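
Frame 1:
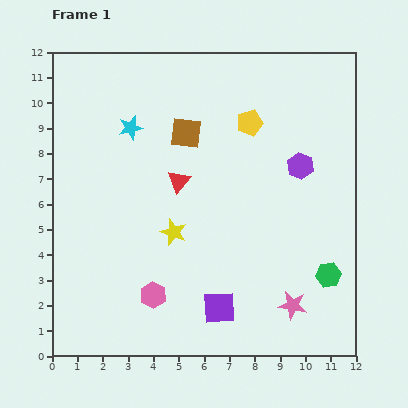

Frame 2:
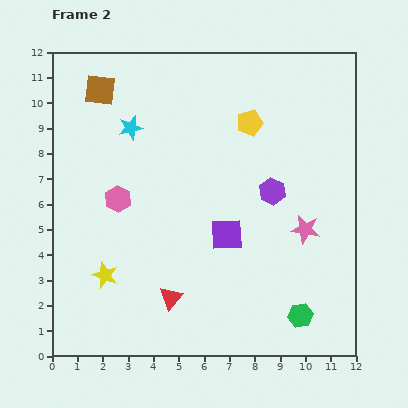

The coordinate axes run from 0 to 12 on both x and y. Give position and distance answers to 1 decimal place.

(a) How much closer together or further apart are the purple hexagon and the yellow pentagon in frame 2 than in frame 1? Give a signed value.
+0.2

Distance in frame 1: 2.6. Distance in frame 2: 2.8.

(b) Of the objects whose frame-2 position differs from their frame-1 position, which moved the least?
the purple hexagon

(moved 1.5)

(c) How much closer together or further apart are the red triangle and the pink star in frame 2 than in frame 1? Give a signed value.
-0.8

Distance in frame 1: 6.7. Distance in frame 2: 5.9.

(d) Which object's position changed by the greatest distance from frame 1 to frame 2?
the red triangle

(moved 4.6; next 4.0)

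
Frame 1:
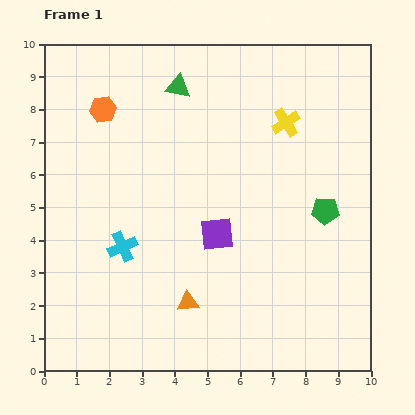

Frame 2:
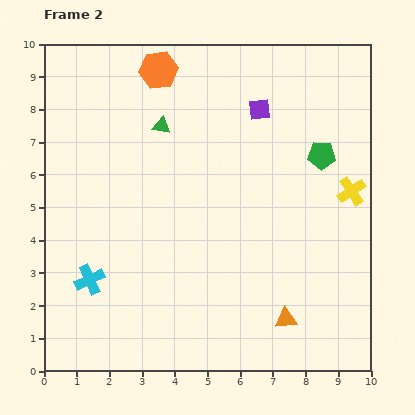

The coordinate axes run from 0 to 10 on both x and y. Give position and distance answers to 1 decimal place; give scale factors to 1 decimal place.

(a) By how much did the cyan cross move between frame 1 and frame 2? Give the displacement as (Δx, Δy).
(-1.0, -1.0)

The cyan cross was at (2.4, 3.8) in frame 1 and (1.4, 2.8) in frame 2.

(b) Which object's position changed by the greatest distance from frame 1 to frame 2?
the purple square

(moved 4.0; next 3.0)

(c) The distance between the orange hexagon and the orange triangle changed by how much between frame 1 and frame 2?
+2.1

Distance in frame 1: 6.4. Distance in frame 2: 8.5.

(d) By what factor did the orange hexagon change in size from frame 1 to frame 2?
1.5×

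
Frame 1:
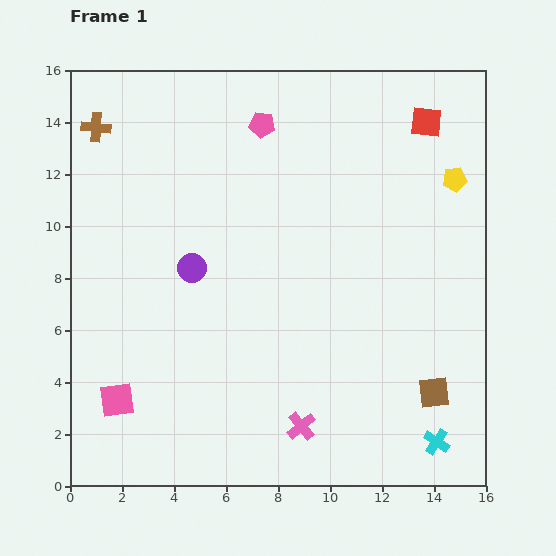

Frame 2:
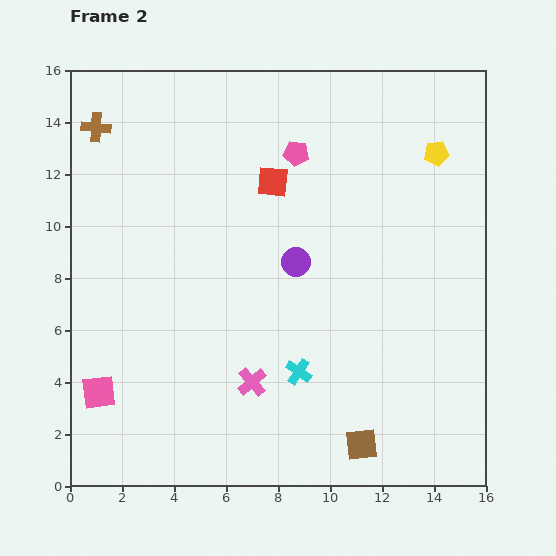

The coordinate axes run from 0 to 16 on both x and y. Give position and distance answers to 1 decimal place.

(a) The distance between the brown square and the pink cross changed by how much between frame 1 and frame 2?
-0.5

Distance in frame 1: 5.3. Distance in frame 2: 4.8.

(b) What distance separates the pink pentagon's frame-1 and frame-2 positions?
1.7

The pink pentagon moved from (7.4, 13.9) to (8.7, 12.8), a distance of √(1.3² + 1.1²) ≈ 1.7.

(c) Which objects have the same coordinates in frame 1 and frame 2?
the brown cross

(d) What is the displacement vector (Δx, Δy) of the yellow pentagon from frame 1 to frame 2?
(-0.7, 1.0)

The yellow pentagon was at (14.8, 11.8) in frame 1 and (14.1, 12.8) in frame 2.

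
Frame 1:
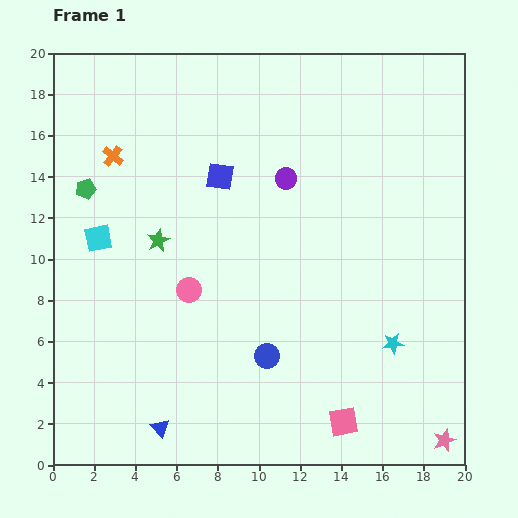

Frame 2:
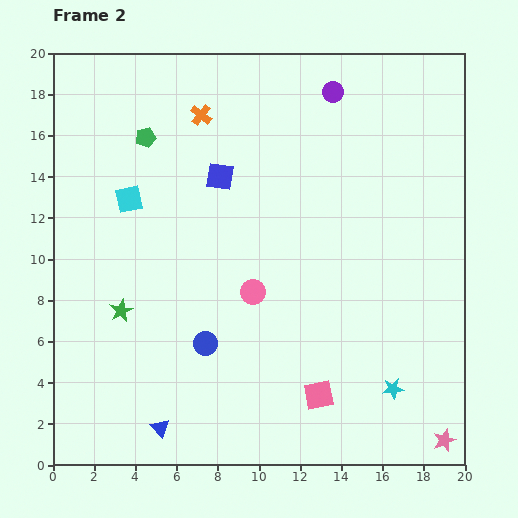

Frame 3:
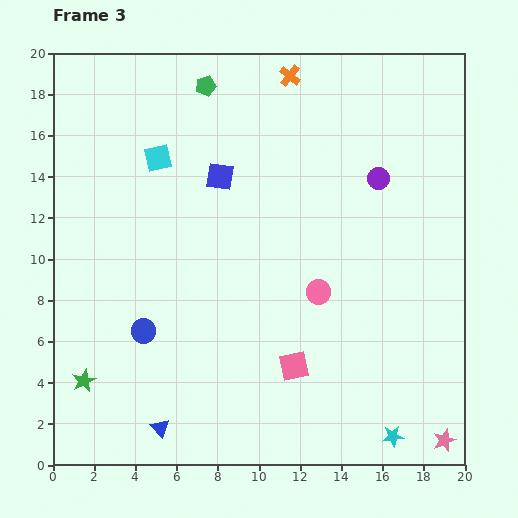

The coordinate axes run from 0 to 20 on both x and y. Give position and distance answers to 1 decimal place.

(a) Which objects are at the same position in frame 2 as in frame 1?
the pink star, the blue square, the blue triangle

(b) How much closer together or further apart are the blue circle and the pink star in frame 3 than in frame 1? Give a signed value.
+6.0

Distance in frame 1: 9.5. Distance in frame 3: 15.5.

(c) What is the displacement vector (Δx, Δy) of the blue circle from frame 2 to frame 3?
(-3.0, 0.6)

The blue circle was at (7.4, 5.9) in frame 2 and (4.4, 6.5) in frame 3.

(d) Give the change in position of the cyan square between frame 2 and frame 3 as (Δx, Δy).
(1.4, 2.0)

The cyan square was at (3.7, 12.9) in frame 2 and (5.1, 14.9) in frame 3.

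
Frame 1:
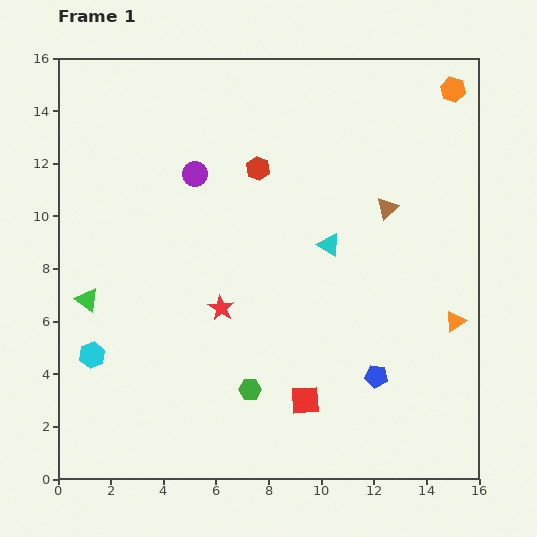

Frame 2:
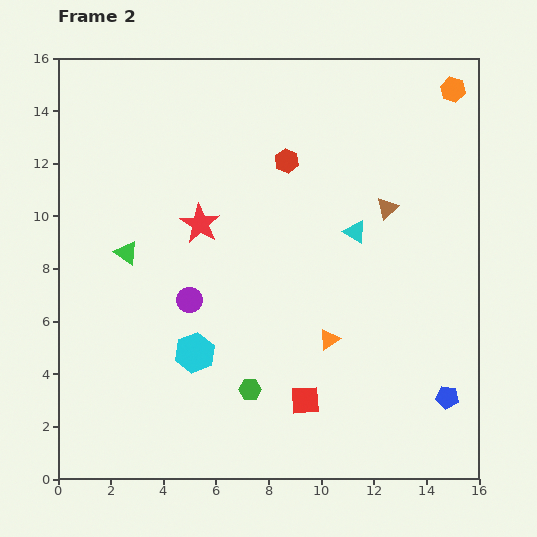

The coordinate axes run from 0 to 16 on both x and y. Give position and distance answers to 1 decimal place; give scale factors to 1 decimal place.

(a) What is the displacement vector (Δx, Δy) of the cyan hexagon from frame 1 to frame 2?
(3.9, 0.1)

The cyan hexagon was at (1.3, 4.7) in frame 1 and (5.2, 4.8) in frame 2.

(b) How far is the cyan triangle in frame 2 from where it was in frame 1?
1.1

The cyan triangle moved from (10.3, 8.9) to (11.3, 9.4), a distance of √(1.0² + 0.5²) ≈ 1.1.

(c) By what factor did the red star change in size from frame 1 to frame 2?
1.6×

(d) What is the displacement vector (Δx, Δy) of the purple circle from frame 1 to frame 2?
(-0.2, -4.8)

The purple circle was at (5.2, 11.6) in frame 1 and (5.0, 6.8) in frame 2.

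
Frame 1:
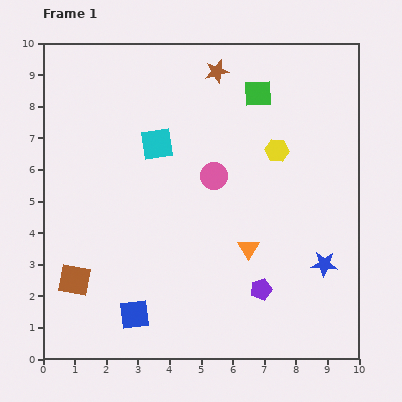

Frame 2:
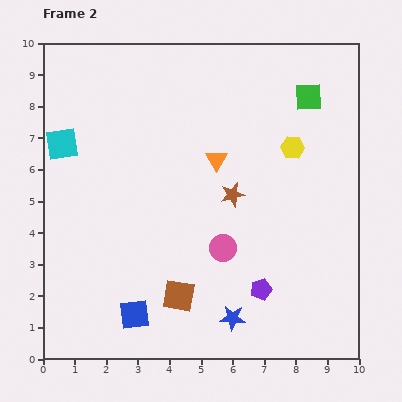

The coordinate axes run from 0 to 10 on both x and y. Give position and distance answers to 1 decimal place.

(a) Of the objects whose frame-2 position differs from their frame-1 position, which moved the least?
the yellow hexagon

(moved 0.5)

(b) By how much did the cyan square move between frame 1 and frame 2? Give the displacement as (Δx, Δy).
(-3.0, 0.0)

The cyan square was at (3.6, 6.8) in frame 1 and (0.6, 6.8) in frame 2.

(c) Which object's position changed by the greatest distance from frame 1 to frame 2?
the brown star

(moved 3.9; next 3.4)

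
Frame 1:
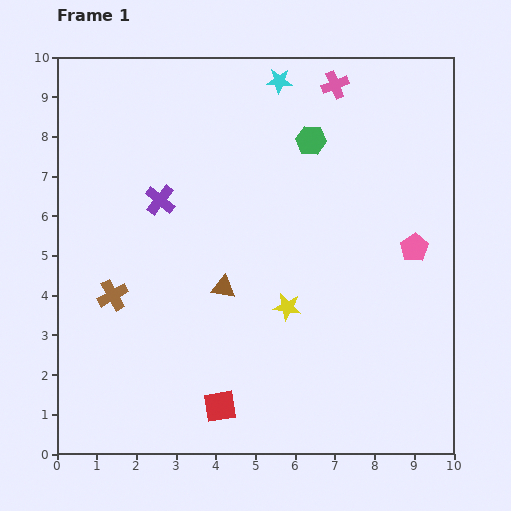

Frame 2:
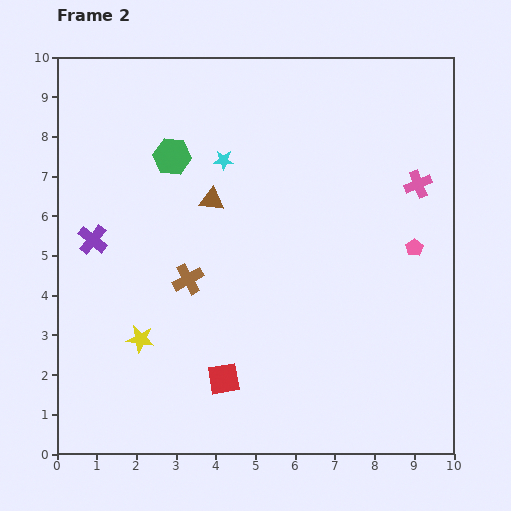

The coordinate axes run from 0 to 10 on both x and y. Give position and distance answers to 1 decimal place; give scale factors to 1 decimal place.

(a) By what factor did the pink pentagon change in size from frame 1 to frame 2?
0.6×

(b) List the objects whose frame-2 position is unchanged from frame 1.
the pink pentagon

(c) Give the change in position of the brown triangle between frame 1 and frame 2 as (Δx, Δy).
(-0.3, 2.2)

The brown triangle was at (4.2, 4.2) in frame 1 and (3.9, 6.4) in frame 2.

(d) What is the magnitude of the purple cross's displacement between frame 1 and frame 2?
2.0

The purple cross moved from (2.6, 6.4) to (0.9, 5.4), a distance of √(1.7² + 1.0²) ≈ 2.0.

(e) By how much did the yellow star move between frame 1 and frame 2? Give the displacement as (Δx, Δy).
(-3.7, -0.8)

The yellow star was at (5.8, 3.7) in frame 1 and (2.1, 2.9) in frame 2.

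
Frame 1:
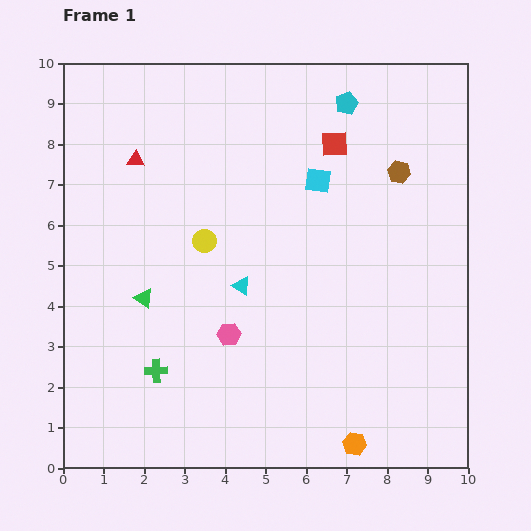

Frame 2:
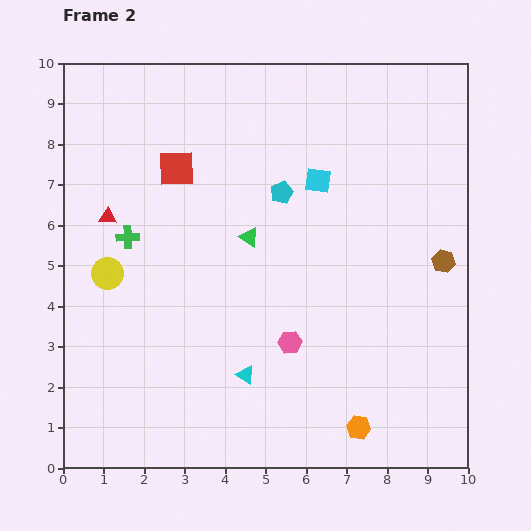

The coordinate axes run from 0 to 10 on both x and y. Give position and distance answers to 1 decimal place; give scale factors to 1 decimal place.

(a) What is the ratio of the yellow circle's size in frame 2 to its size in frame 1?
1.4×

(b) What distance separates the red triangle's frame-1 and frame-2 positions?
1.6

The red triangle moved from (1.8, 7.6) to (1.1, 6.2), a distance of √(0.7² + 1.4²) ≈ 1.6.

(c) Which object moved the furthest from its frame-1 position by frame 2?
the red square

(moved 3.9; next 3.4)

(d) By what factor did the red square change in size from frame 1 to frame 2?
1.3×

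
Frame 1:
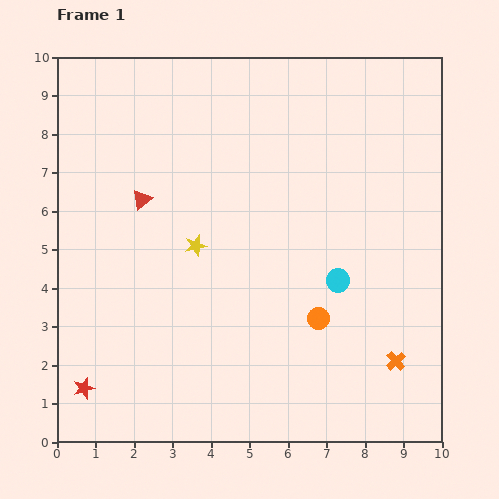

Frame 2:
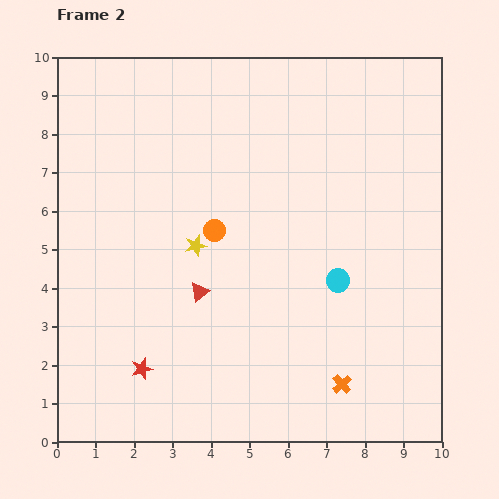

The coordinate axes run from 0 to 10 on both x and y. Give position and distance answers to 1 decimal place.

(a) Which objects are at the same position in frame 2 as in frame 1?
the yellow star, the cyan circle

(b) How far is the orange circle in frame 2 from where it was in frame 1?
3.5

The orange circle moved from (6.8, 3.2) to (4.1, 5.5), a distance of √(2.7² + 2.3²) ≈ 3.5.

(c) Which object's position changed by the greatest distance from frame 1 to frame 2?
the orange circle

(moved 3.5; next 2.8)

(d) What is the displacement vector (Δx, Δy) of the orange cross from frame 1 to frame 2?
(-1.4, -0.6)

The orange cross was at (8.8, 2.1) in frame 1 and (7.4, 1.5) in frame 2.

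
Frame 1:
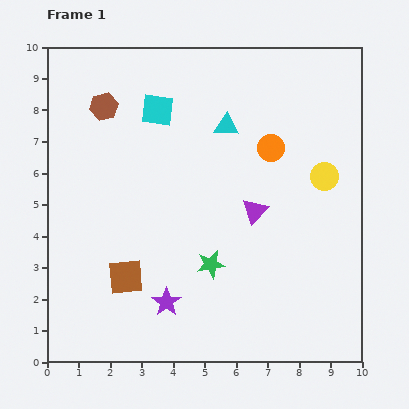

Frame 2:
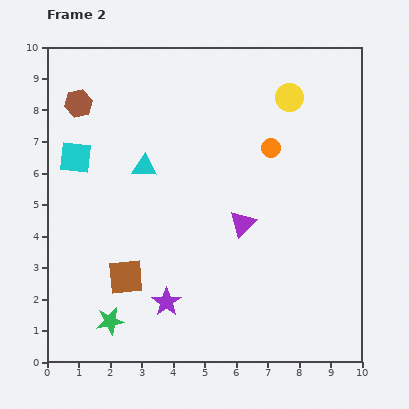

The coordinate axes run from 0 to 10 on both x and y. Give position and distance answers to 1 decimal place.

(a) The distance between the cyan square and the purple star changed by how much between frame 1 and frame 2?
-0.7

Distance in frame 1: 6.1. Distance in frame 2: 5.4.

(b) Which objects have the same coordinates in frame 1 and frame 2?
the purple star, the brown square, the orange circle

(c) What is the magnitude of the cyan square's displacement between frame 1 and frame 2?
3.0

The cyan square moved from (3.5, 8.0) to (0.9, 6.5), a distance of √(2.6² + 1.5²) ≈ 3.0.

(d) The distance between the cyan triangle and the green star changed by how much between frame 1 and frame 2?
+0.6

Distance in frame 1: 4.4. Distance in frame 2: 5.0.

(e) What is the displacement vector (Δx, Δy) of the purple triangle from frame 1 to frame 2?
(-0.4, -0.4)

The purple triangle was at (6.6, 4.8) in frame 1 and (6.2, 4.4) in frame 2.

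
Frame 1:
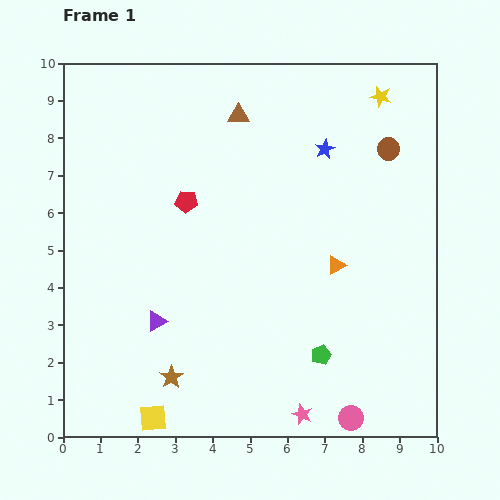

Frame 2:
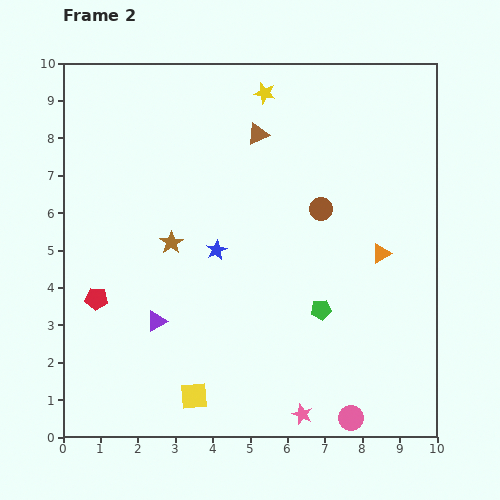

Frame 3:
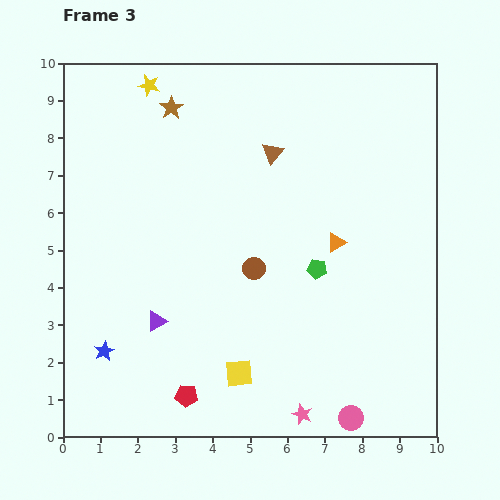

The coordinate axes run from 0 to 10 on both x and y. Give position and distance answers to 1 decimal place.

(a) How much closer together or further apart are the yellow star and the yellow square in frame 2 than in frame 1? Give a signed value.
-2.2

Distance in frame 1: 10.5. Distance in frame 2: 8.3.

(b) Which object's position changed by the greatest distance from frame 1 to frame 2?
the blue star

(moved 4.0; next 3.6)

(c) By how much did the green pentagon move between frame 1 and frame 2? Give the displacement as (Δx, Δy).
(0.0, 1.2)

The green pentagon was at (6.9, 2.2) in frame 1 and (6.9, 3.4) in frame 2.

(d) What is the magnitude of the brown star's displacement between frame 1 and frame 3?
7.2

The brown star moved from (2.9, 1.6) to (2.9, 8.8), a distance of √(0.0² + 7.2²) ≈ 7.2.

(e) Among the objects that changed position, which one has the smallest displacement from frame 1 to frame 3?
the orange triangle

(moved 0.6)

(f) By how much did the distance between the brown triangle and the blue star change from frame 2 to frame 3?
+3.7

Distance in frame 2: 3.3. Distance in frame 3: 7.0.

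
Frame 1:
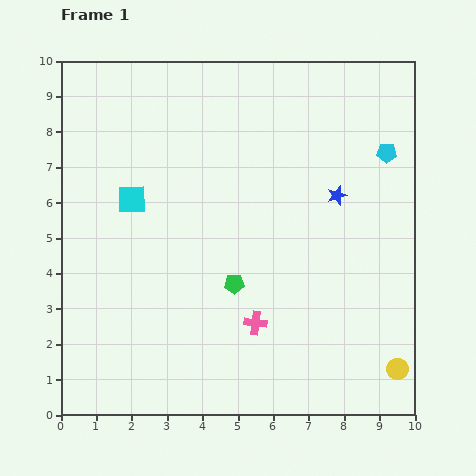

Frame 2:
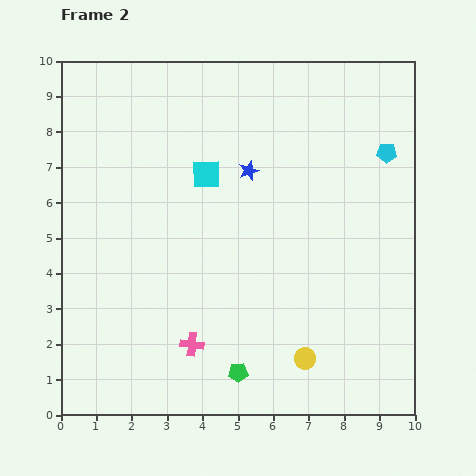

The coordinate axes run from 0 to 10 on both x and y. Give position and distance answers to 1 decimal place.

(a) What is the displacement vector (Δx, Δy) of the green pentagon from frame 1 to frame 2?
(0.1, -2.5)

The green pentagon was at (4.9, 3.7) in frame 1 and (5.0, 1.2) in frame 2.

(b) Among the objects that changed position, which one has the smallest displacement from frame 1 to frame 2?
the pink cross

(moved 1.9)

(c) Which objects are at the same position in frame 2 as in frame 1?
the cyan pentagon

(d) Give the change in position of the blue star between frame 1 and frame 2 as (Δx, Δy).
(-2.5, 0.7)

The blue star was at (7.8, 6.2) in frame 1 and (5.3, 6.9) in frame 2.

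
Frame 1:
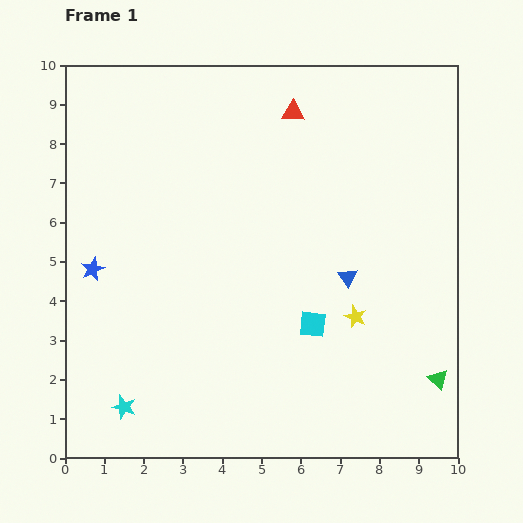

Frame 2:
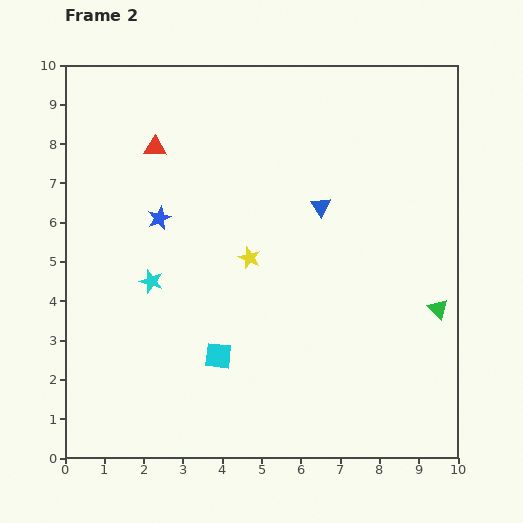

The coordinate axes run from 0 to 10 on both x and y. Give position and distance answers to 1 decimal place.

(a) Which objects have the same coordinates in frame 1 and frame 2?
none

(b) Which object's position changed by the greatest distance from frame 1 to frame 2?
the red triangle

(moved 3.6; next 3.3)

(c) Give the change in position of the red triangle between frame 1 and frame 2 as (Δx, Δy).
(-3.5, -0.9)

The red triangle was at (5.8, 8.8) in frame 1 and (2.3, 7.9) in frame 2.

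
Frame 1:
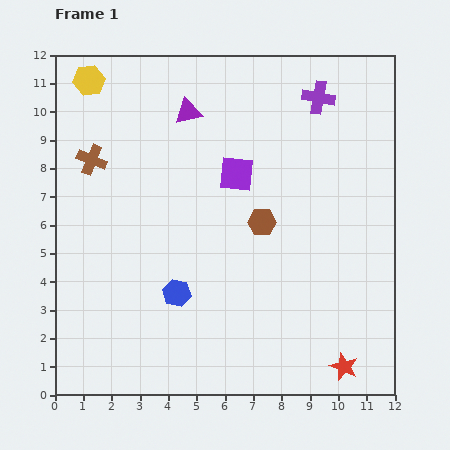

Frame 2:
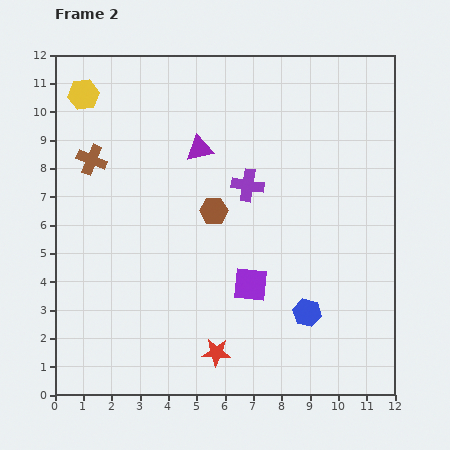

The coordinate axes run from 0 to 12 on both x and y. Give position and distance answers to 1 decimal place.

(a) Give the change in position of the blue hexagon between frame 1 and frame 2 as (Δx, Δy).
(4.6, -0.7)

The blue hexagon was at (4.3, 3.6) in frame 1 and (8.9, 2.9) in frame 2.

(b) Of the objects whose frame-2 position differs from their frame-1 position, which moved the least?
the yellow hexagon

(moved 0.5)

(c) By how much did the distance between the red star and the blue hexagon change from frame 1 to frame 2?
-2.9

Distance in frame 1: 6.4. Distance in frame 2: 3.5.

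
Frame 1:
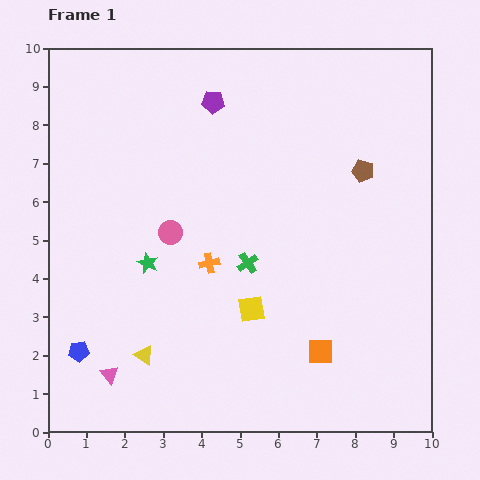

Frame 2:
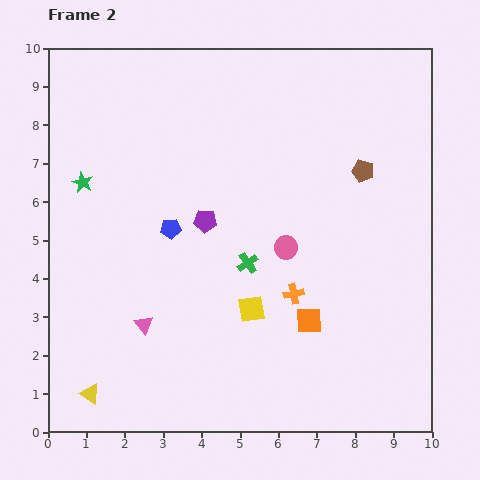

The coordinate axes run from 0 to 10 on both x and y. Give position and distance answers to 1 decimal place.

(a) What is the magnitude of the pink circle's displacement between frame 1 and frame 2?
3.0

The pink circle moved from (3.2, 5.2) to (6.2, 4.8), a distance of √(3.0² + 0.4²) ≈ 3.0.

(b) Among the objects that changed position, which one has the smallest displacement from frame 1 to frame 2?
the orange square

(moved 0.9)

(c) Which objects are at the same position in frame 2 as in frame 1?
the yellow square, the green cross, the brown pentagon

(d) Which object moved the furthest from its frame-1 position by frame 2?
the blue pentagon

(moved 4.0; next 3.1)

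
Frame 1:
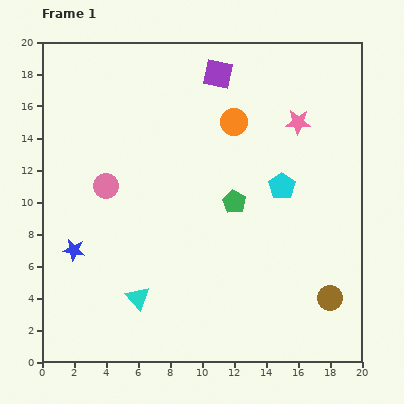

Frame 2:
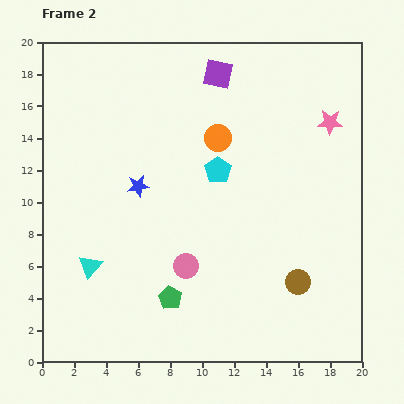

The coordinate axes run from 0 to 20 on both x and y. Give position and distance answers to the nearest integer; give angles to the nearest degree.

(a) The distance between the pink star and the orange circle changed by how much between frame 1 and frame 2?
+3

Distance in frame 1: 4. Distance in frame 2: 7.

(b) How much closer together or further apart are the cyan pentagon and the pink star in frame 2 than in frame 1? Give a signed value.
+4

Distance in frame 1: 4. Distance in frame 2: 8.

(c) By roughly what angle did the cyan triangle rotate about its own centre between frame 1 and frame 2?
20° clockwise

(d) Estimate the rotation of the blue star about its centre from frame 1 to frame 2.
19° counter-clockwise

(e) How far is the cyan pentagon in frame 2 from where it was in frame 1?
4

The cyan pentagon moved from (15, 11) to (11, 12), a distance of √(4² + 1²) ≈ 4.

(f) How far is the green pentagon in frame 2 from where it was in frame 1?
7

The green pentagon moved from (12, 10) to (8, 4), a distance of √(4² + 6²) ≈ 7.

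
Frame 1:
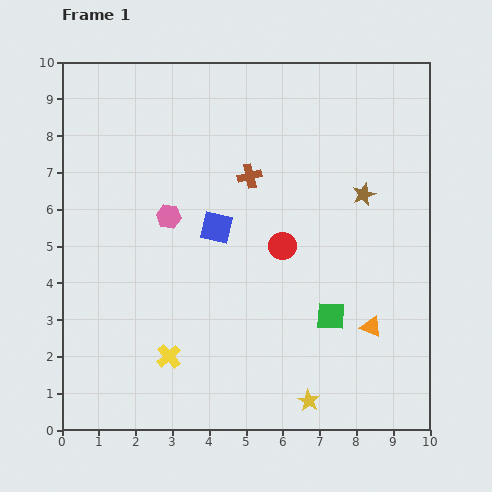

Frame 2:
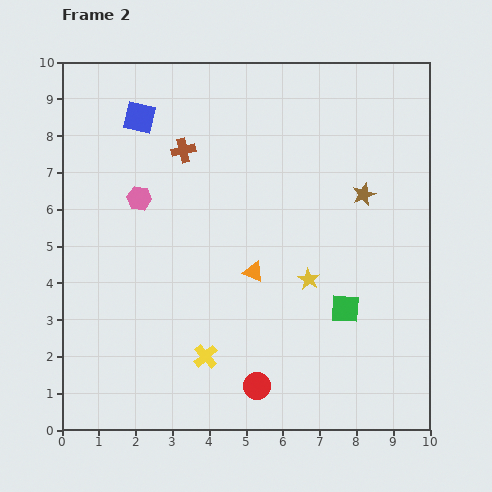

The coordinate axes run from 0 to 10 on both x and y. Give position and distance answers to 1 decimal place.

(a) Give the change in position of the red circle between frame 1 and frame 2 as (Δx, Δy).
(-0.7, -3.8)

The red circle was at (6.0, 5.0) in frame 1 and (5.3, 1.2) in frame 2.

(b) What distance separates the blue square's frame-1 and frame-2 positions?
3.7

The blue square moved from (4.2, 5.5) to (2.1, 8.5), a distance of √(2.1² + 3.0²) ≈ 3.7.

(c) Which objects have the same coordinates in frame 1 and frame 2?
the brown star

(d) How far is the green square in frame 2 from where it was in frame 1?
0.4

The green square moved from (7.3, 3.1) to (7.7, 3.3), a distance of √(0.4² + 0.2²) ≈ 0.4.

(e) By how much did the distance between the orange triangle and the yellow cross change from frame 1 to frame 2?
-3.0

Distance in frame 1: 5.6. Distance in frame 2: 2.6.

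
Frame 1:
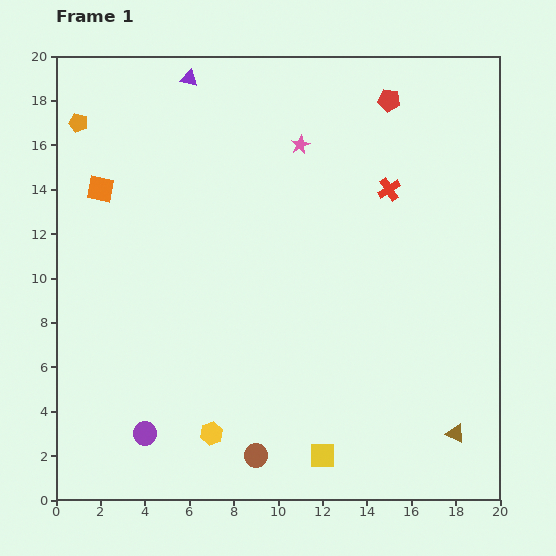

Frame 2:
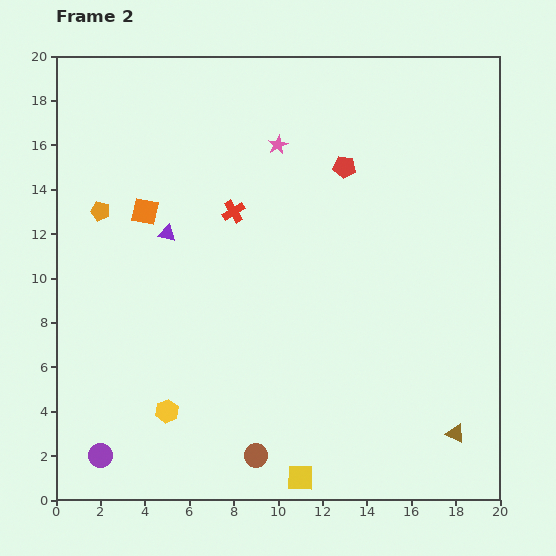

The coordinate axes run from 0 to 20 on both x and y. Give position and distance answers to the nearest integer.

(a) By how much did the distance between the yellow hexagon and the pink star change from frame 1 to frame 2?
-1

Distance in frame 1: 14. Distance in frame 2: 13.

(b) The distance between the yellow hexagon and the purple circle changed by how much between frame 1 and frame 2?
+1

Distance in frame 1: 3. Distance in frame 2: 4.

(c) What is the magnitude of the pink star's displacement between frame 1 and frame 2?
1

The pink star moved from (11, 16) to (10, 16), a distance of √(1² + 0²) ≈ 1.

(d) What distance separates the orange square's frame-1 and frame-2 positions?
2

The orange square moved from (2, 14) to (4, 13), a distance of √(2² + 1²) ≈ 2.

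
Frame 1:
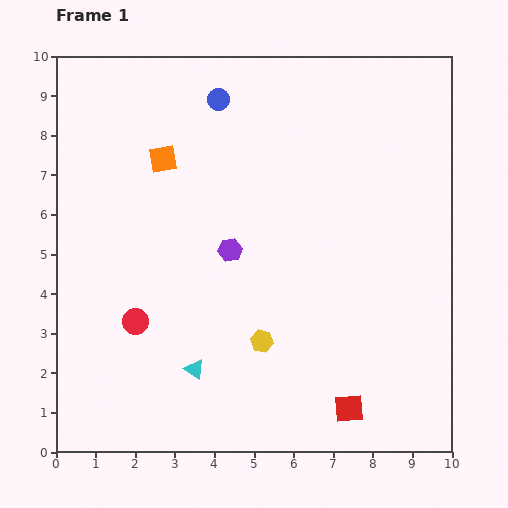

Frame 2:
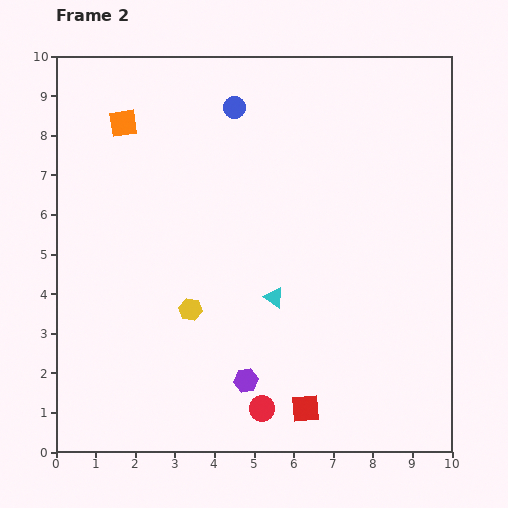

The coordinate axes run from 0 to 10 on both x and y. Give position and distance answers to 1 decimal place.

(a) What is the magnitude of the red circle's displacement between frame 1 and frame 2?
3.9

The red circle moved from (2.0, 3.3) to (5.2, 1.1), a distance of √(3.2² + 2.2²) ≈ 3.9.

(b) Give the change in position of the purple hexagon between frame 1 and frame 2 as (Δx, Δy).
(0.4, -3.3)

The purple hexagon was at (4.4, 5.1) in frame 1 and (4.8, 1.8) in frame 2.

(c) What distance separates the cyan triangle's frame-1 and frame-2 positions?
2.7

The cyan triangle moved from (3.5, 2.1) to (5.5, 3.9), a distance of √(2.0² + 1.8²) ≈ 2.7.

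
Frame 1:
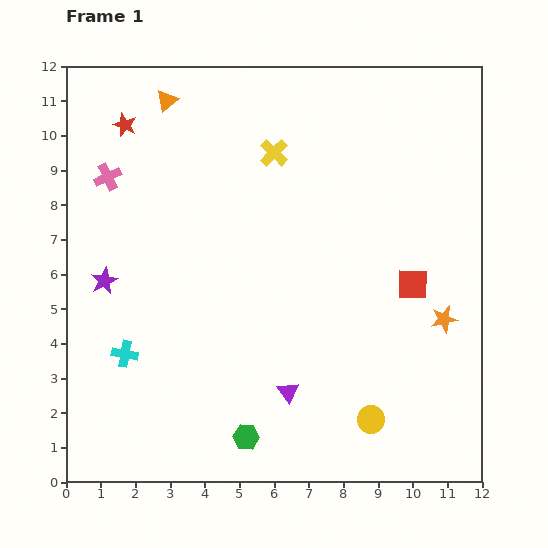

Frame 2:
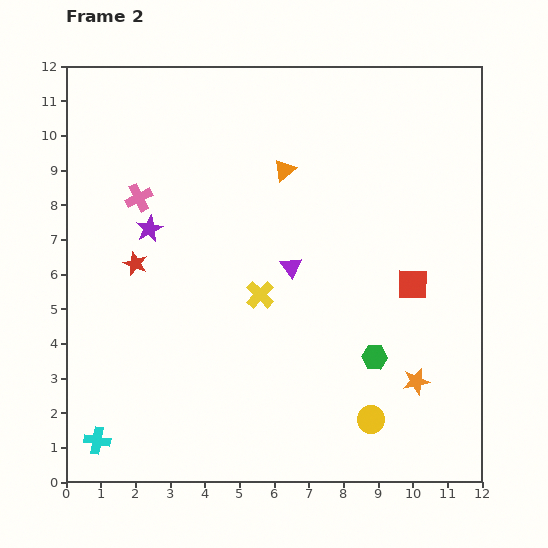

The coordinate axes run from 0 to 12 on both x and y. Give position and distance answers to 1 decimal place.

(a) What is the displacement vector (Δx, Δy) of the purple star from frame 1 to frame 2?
(1.3, 1.5)

The purple star was at (1.1, 5.8) in frame 1 and (2.4, 7.3) in frame 2.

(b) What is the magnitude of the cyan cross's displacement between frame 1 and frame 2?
2.6

The cyan cross moved from (1.7, 3.7) to (0.9, 1.2), a distance of √(0.8² + 2.5²) ≈ 2.6.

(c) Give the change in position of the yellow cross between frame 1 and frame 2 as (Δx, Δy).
(-0.4, -4.1)

The yellow cross was at (6.0, 9.5) in frame 1 and (5.6, 5.4) in frame 2.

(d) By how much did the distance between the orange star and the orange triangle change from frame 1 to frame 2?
-3.0

Distance in frame 1: 10.2. Distance in frame 2: 7.2.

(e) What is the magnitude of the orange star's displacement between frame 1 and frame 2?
2.0

The orange star moved from (10.9, 4.7) to (10.1, 2.9), a distance of √(0.8² + 1.8²) ≈ 2.0.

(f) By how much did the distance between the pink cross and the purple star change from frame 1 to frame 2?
-2.1

Distance in frame 1: 3.0. Distance in frame 2: 0.9.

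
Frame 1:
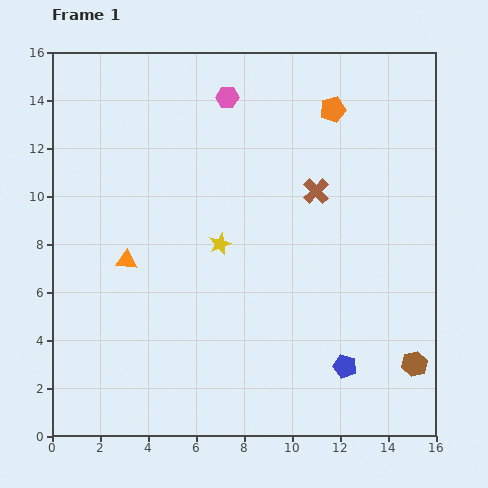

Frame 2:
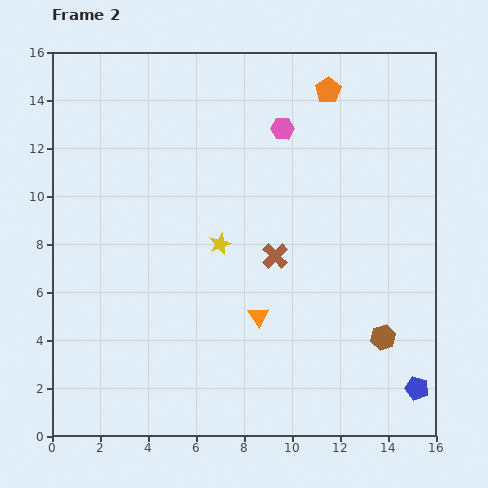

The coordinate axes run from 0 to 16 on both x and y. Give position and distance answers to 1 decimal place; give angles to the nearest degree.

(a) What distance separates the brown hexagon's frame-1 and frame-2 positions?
1.7

The brown hexagon moved from (15.1, 3.0) to (13.8, 4.1), a distance of √(1.3² + 1.1²) ≈ 1.7.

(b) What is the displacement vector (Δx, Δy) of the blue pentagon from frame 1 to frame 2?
(3.0, -0.9)

The blue pentagon was at (12.2, 2.9) in frame 1 and (15.2, 2.0) in frame 2.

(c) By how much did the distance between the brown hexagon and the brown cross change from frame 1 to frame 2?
-2.7

Distance in frame 1: 8.3. Distance in frame 2: 5.6.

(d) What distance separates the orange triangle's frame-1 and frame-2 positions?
6.0

The orange triangle moved from (3.1, 7.3) to (8.6, 5.0), a distance of √(5.5² + 2.3²) ≈ 6.0.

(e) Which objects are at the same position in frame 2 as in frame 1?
the yellow star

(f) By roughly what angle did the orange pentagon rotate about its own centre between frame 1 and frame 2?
18° counter-clockwise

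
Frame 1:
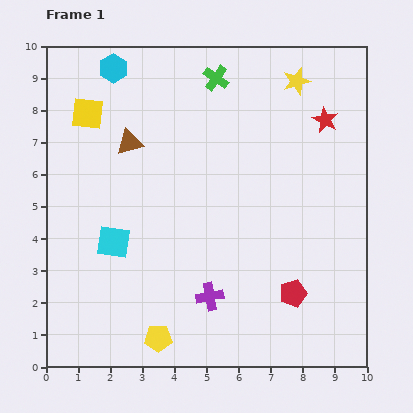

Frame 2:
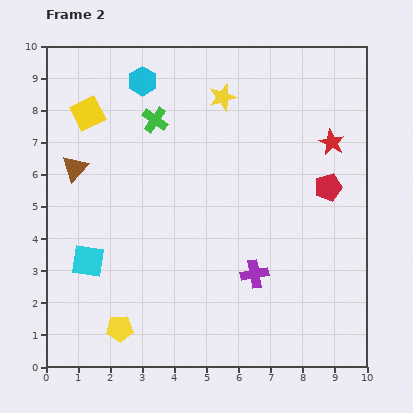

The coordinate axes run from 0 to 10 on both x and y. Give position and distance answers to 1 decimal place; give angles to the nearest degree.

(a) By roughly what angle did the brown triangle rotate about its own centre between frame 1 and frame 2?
34° counter-clockwise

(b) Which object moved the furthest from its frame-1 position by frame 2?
the red pentagon

(moved 3.5; next 2.4)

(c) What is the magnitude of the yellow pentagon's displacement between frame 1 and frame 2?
1.2

The yellow pentagon moved from (3.5, 0.9) to (2.3, 1.2), a distance of √(1.2² + 0.3²) ≈ 1.2.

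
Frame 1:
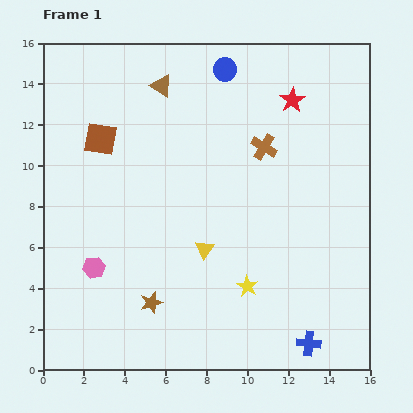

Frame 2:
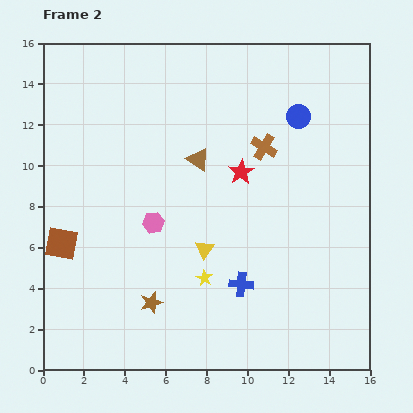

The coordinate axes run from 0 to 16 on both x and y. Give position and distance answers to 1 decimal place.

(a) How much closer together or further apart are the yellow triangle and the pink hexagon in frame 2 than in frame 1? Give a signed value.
-2.7

Distance in frame 1: 5.5. Distance in frame 2: 2.8.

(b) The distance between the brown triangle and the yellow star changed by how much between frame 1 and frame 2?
-4.9

Distance in frame 1: 10.7. Distance in frame 2: 5.8.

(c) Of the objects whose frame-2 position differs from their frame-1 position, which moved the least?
the yellow star

(moved 2.1)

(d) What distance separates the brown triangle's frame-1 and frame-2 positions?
4.0

The brown triangle moved from (5.8, 13.9) to (7.6, 10.3), a distance of √(1.8² + 3.6²) ≈ 4.0.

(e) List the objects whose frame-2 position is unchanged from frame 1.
the brown star, the yellow triangle, the brown cross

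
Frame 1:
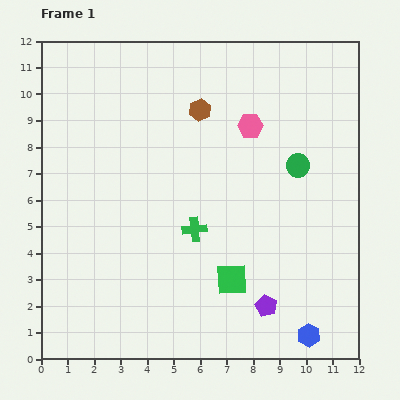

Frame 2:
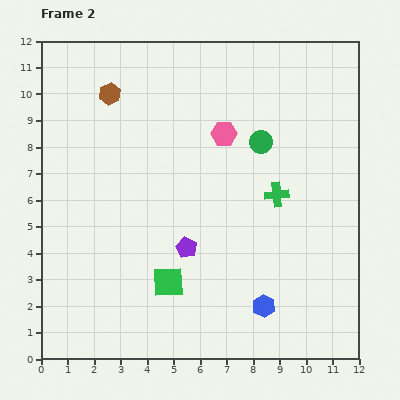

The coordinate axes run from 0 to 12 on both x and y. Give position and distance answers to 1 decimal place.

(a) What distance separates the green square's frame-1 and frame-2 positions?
2.4

The green square moved from (7.2, 3.0) to (4.8, 2.9), a distance of √(2.4² + 0.1²) ≈ 2.4.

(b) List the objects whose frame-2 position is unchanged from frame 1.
none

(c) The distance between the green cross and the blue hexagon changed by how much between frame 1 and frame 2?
-1.7

Distance in frame 1: 5.9. Distance in frame 2: 4.2.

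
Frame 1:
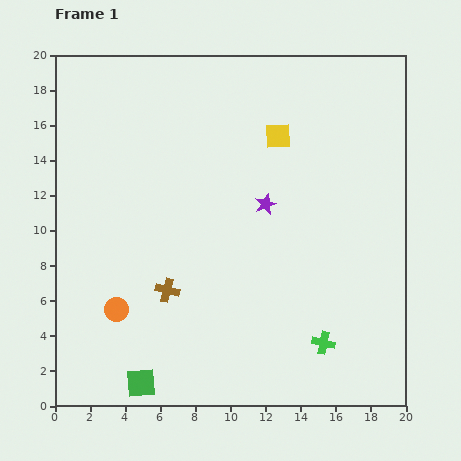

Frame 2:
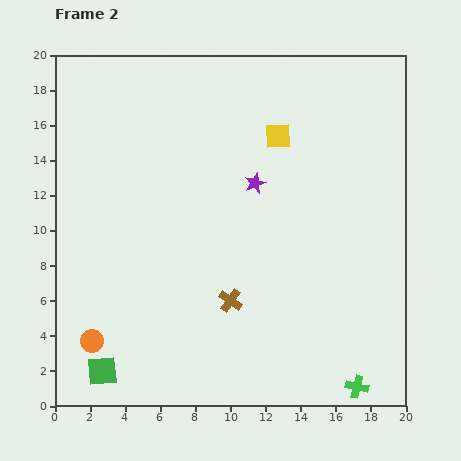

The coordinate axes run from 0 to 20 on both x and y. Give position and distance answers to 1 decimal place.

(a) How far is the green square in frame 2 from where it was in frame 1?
2.3

The green square moved from (4.9, 1.3) to (2.7, 2.0), a distance of √(2.2² + 0.7²) ≈ 2.3.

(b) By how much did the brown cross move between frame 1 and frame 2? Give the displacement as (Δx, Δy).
(3.6, -0.6)

The brown cross was at (6.4, 6.6) in frame 1 and (10.0, 6.0) in frame 2.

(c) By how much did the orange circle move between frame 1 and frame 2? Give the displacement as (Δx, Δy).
(-1.4, -1.8)

The orange circle was at (3.5, 5.5) in frame 1 and (2.1, 3.7) in frame 2.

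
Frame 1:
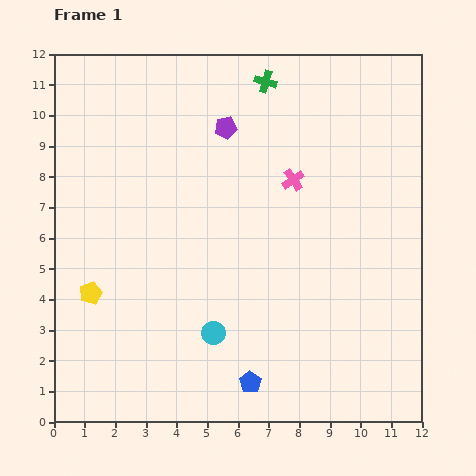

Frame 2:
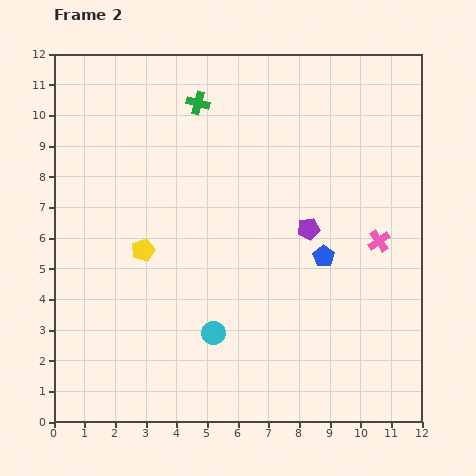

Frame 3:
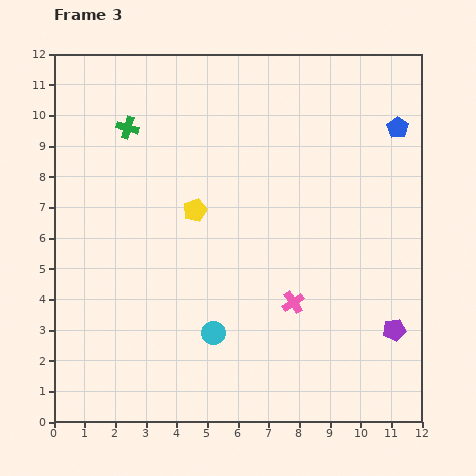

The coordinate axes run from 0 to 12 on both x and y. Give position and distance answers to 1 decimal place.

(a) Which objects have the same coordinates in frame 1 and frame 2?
the cyan circle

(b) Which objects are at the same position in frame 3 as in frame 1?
the cyan circle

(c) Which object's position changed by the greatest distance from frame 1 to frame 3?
the blue pentagon

(moved 9.6; next 8.6)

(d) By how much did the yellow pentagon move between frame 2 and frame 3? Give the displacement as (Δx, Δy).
(1.7, 1.3)

The yellow pentagon was at (2.9, 5.6) in frame 2 and (4.6, 6.9) in frame 3.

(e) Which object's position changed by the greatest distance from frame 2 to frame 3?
the blue pentagon

(moved 4.8; next 4.3)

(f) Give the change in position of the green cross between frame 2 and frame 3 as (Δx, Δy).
(-2.3, -0.8)

The green cross was at (4.7, 10.4) in frame 2 and (2.4, 9.6) in frame 3.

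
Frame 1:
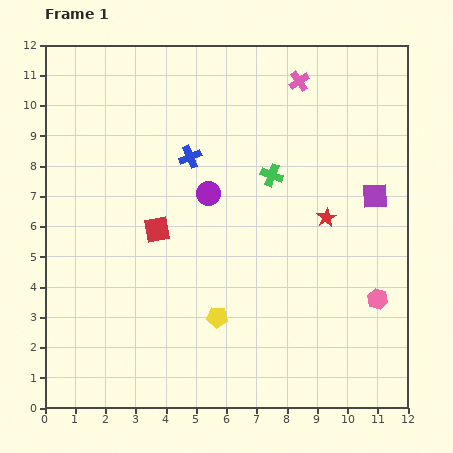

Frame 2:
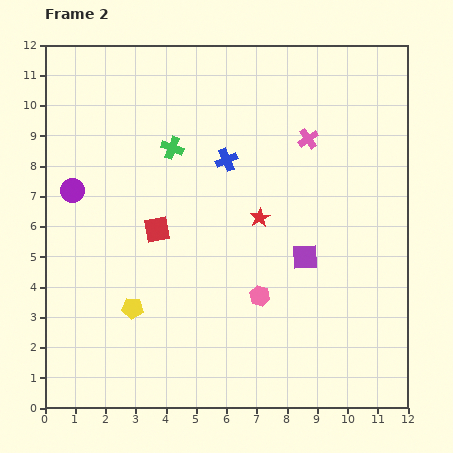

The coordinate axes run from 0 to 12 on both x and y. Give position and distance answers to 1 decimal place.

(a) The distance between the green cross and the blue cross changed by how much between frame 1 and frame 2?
-1.0

Distance in frame 1: 2.8. Distance in frame 2: 1.8.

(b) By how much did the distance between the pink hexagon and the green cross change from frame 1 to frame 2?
+0.3

Distance in frame 1: 5.4. Distance in frame 2: 5.7.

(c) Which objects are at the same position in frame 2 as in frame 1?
the red square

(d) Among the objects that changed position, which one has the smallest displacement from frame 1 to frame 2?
the blue cross

(moved 1.2)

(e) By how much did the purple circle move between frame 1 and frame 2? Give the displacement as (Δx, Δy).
(-4.5, 0.1)

The purple circle was at (5.4, 7.1) in frame 1 and (0.9, 7.2) in frame 2.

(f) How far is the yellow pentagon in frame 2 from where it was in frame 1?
2.8

The yellow pentagon moved from (5.7, 3.0) to (2.9, 3.3), a distance of √(2.8² + 0.3²) ≈ 2.8.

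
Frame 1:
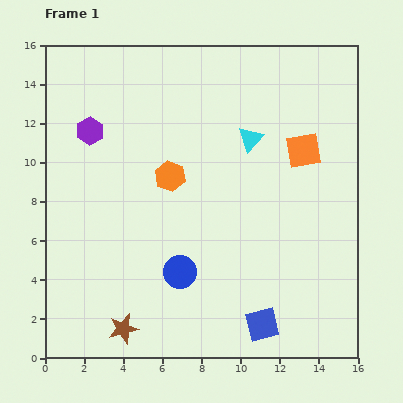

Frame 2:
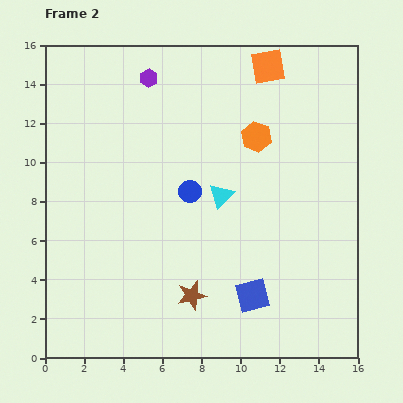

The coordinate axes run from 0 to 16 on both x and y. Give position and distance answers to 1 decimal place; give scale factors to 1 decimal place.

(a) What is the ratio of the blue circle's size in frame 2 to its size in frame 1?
0.7×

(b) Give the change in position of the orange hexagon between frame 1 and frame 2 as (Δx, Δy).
(4.4, 2.0)

The orange hexagon was at (6.4, 9.3) in frame 1 and (10.8, 11.3) in frame 2.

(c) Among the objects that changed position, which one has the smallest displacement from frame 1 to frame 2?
the blue square

(moved 1.6)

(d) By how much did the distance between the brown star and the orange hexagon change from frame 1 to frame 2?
+0.5

Distance in frame 1: 8.2. Distance in frame 2: 8.7.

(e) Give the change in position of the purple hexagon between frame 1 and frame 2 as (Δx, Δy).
(3.0, 2.7)

The purple hexagon was at (2.3, 11.6) in frame 1 and (5.3, 14.3) in frame 2.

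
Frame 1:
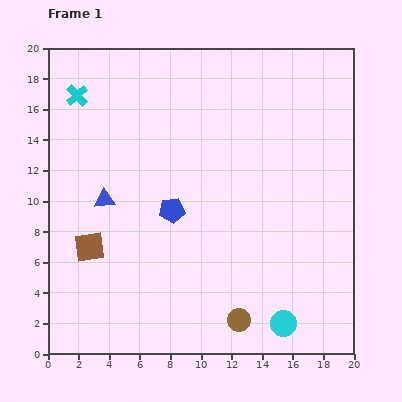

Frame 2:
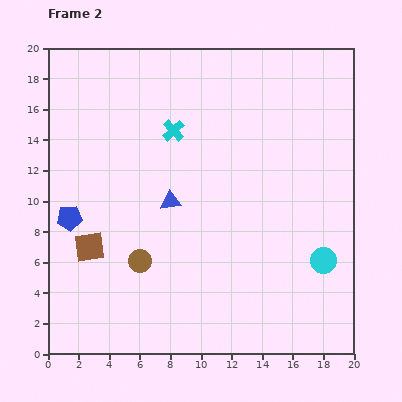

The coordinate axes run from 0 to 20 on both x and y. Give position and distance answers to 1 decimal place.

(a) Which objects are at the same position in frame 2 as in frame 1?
the brown square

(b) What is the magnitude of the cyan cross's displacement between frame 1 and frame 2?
6.7

The cyan cross moved from (1.9, 16.9) to (8.2, 14.6), a distance of √(6.3² + 2.3²) ≈ 6.7.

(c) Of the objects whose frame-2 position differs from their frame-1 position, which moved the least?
the blue triangle

(moved 4.3)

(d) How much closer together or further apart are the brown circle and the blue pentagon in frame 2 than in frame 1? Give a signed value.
-3.0

Distance in frame 1: 8.4. Distance in frame 2: 5.4.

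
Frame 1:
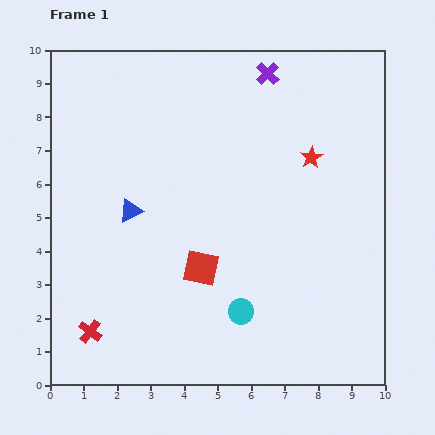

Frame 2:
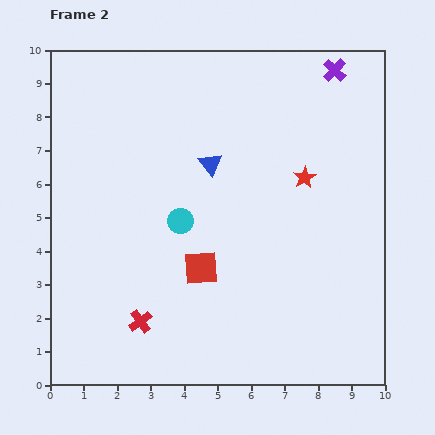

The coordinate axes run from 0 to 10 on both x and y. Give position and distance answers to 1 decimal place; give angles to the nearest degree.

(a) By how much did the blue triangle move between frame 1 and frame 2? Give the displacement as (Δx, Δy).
(2.4, 1.4)

The blue triangle was at (2.4, 5.2) in frame 1 and (4.8, 6.6) in frame 2.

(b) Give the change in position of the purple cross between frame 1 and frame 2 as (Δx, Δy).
(2.0, 0.1)

The purple cross was at (6.5, 9.3) in frame 1 and (8.5, 9.4) in frame 2.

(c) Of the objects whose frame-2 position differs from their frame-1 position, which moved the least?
the red star

(moved 0.6)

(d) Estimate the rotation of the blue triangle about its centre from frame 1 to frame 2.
42° counter-clockwise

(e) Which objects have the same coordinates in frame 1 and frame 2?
the red square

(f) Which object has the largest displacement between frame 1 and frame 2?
the cyan circle

(moved 3.2; next 2.8)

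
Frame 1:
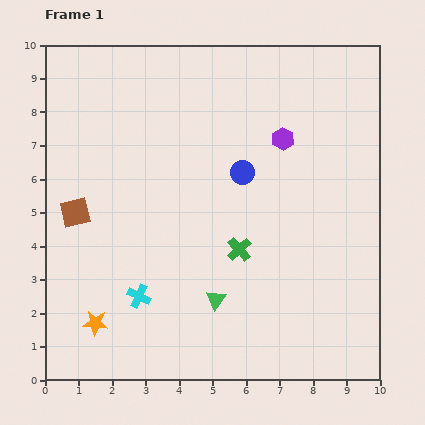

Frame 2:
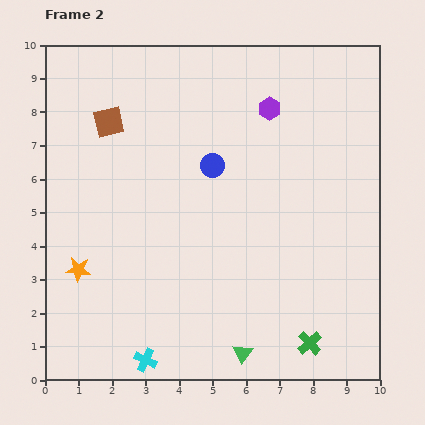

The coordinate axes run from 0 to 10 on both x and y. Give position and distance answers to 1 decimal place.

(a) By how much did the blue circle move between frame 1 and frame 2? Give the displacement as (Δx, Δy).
(-0.9, 0.2)

The blue circle was at (5.9, 6.2) in frame 1 and (5.0, 6.4) in frame 2.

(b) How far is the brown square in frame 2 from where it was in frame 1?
2.9

The brown square moved from (0.9, 5.0) to (1.9, 7.7), a distance of √(1.0² + 2.7²) ≈ 2.9.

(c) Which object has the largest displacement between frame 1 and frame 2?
the green cross

(moved 3.5; next 2.9)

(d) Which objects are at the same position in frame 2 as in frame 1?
none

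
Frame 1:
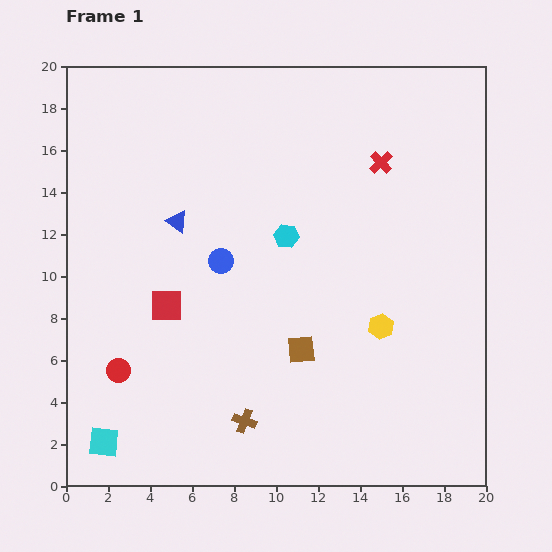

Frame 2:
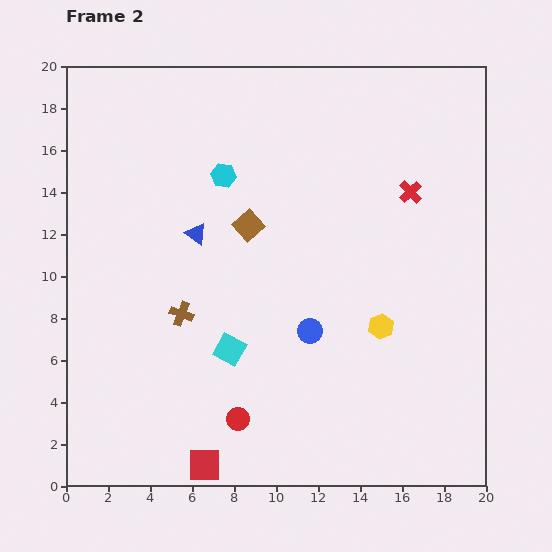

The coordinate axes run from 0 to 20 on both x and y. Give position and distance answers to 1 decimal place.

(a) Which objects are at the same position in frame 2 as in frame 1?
the yellow hexagon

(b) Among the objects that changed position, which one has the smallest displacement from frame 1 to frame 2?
the blue triangle

(moved 1.1)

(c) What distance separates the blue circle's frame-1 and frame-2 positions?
5.3

The blue circle moved from (7.4, 10.7) to (11.6, 7.4), a distance of √(4.2² + 3.3²) ≈ 5.3.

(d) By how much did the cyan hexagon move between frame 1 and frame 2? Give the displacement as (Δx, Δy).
(-3.0, 2.9)

The cyan hexagon was at (10.5, 11.9) in frame 1 and (7.5, 14.8) in frame 2.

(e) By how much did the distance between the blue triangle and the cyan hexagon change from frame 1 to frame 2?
-2.1

Distance in frame 1: 5.2. Distance in frame 2: 3.1.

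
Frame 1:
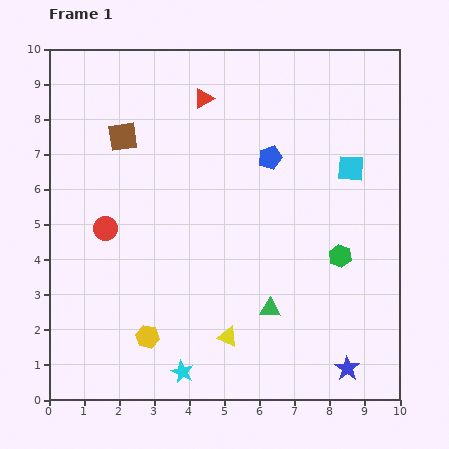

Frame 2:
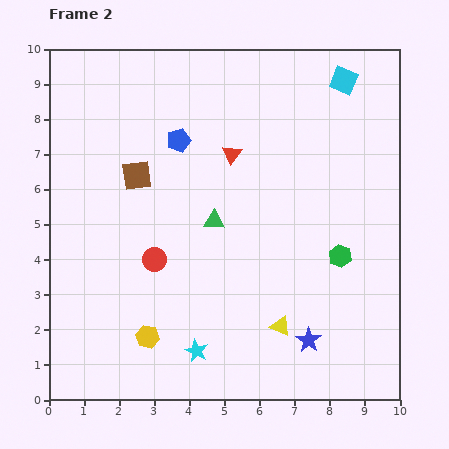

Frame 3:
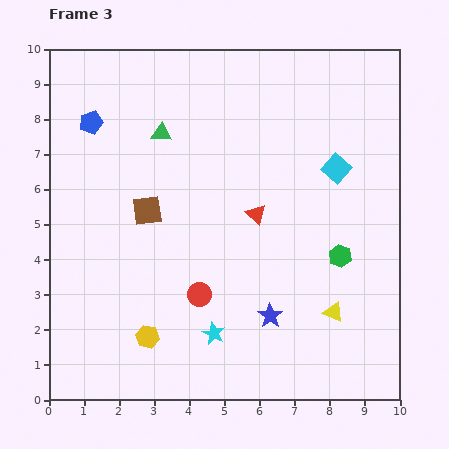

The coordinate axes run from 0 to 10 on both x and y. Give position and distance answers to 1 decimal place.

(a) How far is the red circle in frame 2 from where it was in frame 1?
1.7

The red circle moved from (1.6, 4.9) to (3.0, 4.0), a distance of √(1.4² + 0.9²) ≈ 1.7.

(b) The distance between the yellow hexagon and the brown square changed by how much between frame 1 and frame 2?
-1.1

Distance in frame 1: 5.7. Distance in frame 2: 4.6.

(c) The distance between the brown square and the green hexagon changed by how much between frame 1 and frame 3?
-1.4

Distance in frame 1: 7.1. Distance in frame 3: 5.7.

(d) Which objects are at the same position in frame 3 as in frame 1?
the yellow hexagon, the green hexagon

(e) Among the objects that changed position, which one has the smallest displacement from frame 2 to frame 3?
the cyan star

(moved 0.7)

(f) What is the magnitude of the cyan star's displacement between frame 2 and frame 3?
0.7

The cyan star moved from (4.2, 1.4) to (4.7, 1.9), a distance of √(0.5² + 0.5²) ≈ 0.7.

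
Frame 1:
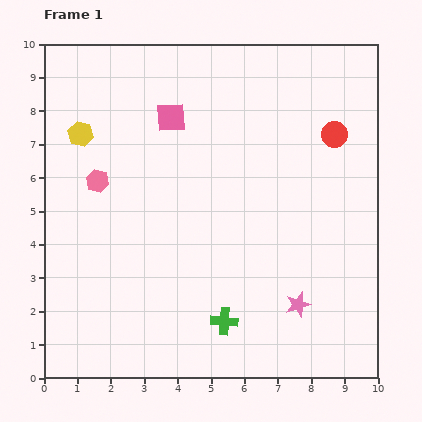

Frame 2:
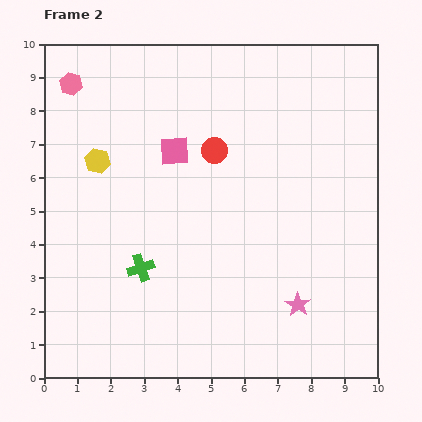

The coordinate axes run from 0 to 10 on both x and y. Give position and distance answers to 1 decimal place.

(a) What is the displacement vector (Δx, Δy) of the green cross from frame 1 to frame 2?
(-2.5, 1.6)

The green cross was at (5.4, 1.7) in frame 1 and (2.9, 3.3) in frame 2.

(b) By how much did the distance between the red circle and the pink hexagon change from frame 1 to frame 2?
-2.5

Distance in frame 1: 7.2. Distance in frame 2: 4.7.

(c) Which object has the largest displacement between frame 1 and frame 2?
the red circle

(moved 3.6; next 3.0)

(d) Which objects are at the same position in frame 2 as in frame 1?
the pink star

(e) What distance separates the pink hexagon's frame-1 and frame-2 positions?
3.0

The pink hexagon moved from (1.6, 5.9) to (0.8, 8.8), a distance of √(0.8² + 2.9²) ≈ 3.0.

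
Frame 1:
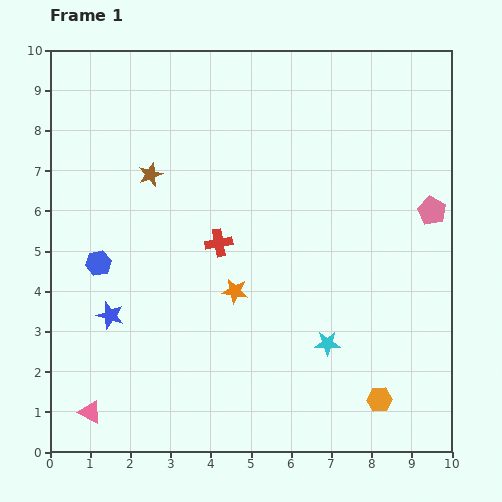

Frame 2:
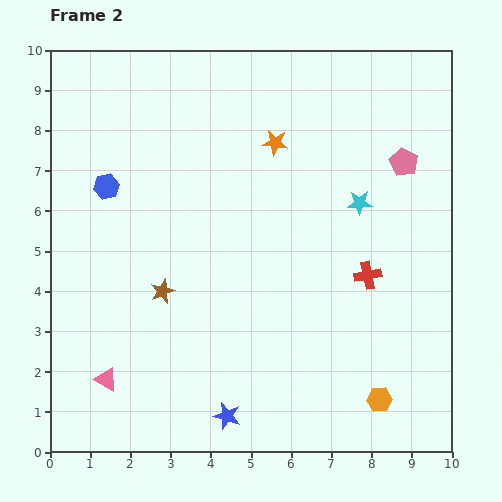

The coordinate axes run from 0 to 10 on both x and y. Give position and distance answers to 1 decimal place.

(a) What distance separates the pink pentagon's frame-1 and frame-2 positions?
1.4

The pink pentagon moved from (9.5, 6.0) to (8.8, 7.2), a distance of √(0.7² + 1.2²) ≈ 1.4.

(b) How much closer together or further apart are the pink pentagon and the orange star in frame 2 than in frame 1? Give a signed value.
-2.1

Distance in frame 1: 5.3. Distance in frame 2: 3.2.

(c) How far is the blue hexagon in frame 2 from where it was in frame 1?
1.9

The blue hexagon moved from (1.2, 4.7) to (1.4, 6.6), a distance of √(0.2² + 1.9²) ≈ 1.9.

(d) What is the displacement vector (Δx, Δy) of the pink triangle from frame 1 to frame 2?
(0.4, 0.8)

The pink triangle was at (1.0, 1.0) in frame 1 and (1.4, 1.8) in frame 2.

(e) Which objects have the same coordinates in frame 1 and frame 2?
the orange hexagon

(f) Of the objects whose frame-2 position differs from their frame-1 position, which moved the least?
the pink triangle

(moved 0.9)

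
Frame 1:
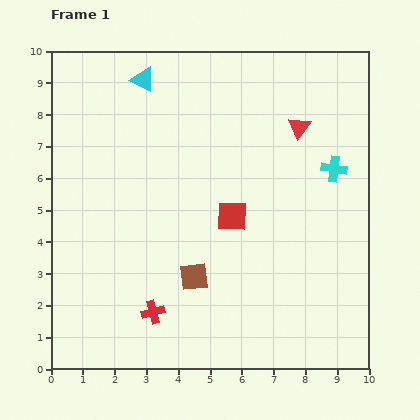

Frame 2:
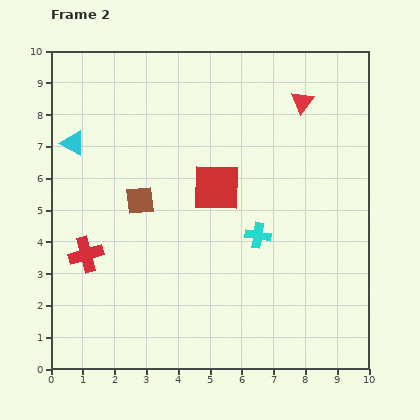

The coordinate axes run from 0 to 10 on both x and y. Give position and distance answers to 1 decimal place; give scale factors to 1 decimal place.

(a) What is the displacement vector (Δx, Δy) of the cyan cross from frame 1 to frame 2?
(-2.4, -2.1)

The cyan cross was at (8.9, 6.3) in frame 1 and (6.5, 4.2) in frame 2.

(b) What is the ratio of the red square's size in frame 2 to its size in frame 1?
1.6×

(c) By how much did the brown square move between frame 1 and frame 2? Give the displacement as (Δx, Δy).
(-1.7, 2.4)

The brown square was at (4.5, 2.9) in frame 1 and (2.8, 5.3) in frame 2.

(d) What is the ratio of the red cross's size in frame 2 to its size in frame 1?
1.5×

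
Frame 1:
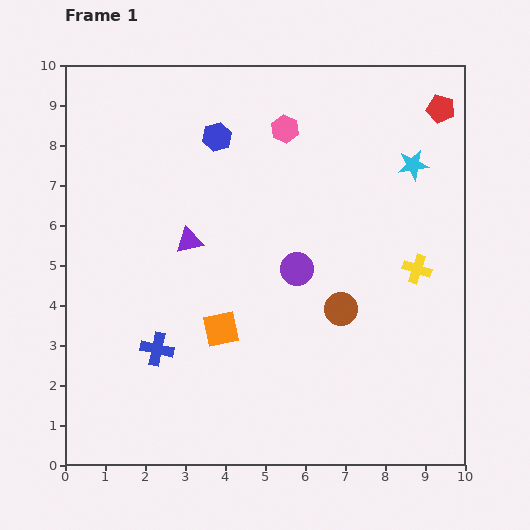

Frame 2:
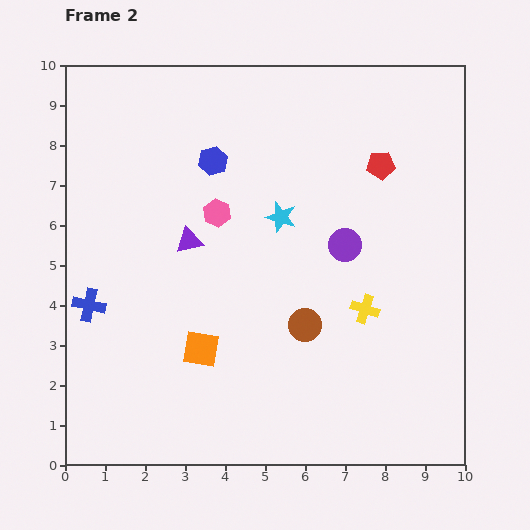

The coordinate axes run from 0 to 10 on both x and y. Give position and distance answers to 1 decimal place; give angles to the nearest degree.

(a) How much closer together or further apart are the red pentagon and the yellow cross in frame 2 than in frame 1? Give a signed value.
-0.4

Distance in frame 1: 4.0. Distance in frame 2: 3.6.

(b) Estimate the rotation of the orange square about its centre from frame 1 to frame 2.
21° clockwise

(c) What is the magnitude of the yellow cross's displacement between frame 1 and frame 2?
1.6

The yellow cross moved from (8.8, 4.9) to (7.5, 3.9), a distance of √(1.3² + 1.0²) ≈ 1.6.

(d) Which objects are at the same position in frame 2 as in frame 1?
the purple triangle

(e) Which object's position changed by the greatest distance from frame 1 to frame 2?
the cyan star

(moved 3.5; next 2.7)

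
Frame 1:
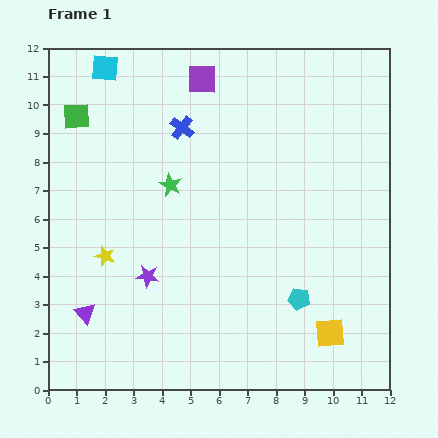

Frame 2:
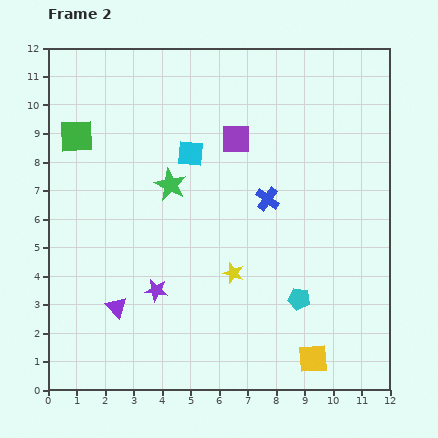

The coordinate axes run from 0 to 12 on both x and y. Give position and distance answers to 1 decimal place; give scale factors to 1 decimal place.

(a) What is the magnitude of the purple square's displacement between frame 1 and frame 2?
2.4

The purple square moved from (5.4, 10.9) to (6.6, 8.8), a distance of √(1.2² + 2.1²) ≈ 2.4.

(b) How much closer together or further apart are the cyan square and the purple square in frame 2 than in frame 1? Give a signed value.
-1.7

Distance in frame 1: 3.4. Distance in frame 2: 1.7.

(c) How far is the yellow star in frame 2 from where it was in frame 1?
4.5

The yellow star moved from (2.0, 4.7) to (6.5, 4.1), a distance of √(4.5² + 0.6²) ≈ 4.5.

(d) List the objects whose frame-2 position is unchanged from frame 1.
the cyan pentagon, the green star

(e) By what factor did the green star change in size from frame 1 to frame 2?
1.4×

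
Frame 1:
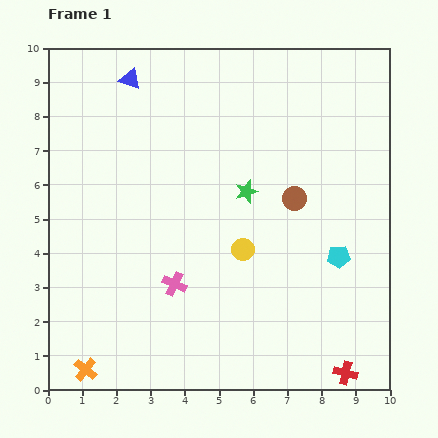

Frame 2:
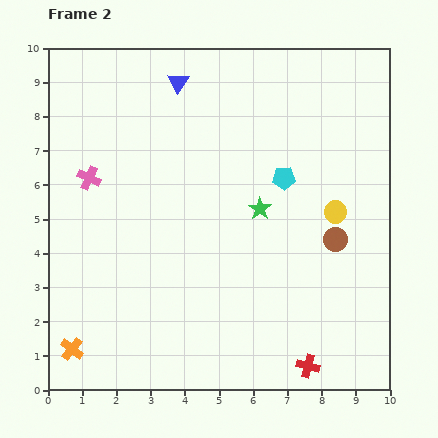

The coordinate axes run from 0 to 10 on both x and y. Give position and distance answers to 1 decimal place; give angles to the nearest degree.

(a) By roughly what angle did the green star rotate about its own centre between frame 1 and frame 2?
19° counter-clockwise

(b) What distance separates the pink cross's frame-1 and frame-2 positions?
4.0

The pink cross moved from (3.7, 3.1) to (1.2, 6.2), a distance of √(2.5² + 3.1²) ≈ 4.0.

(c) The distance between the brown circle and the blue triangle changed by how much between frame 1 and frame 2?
+0.6

Distance in frame 1: 5.9. Distance in frame 2: 6.5.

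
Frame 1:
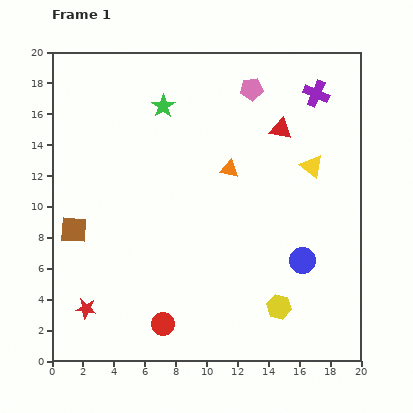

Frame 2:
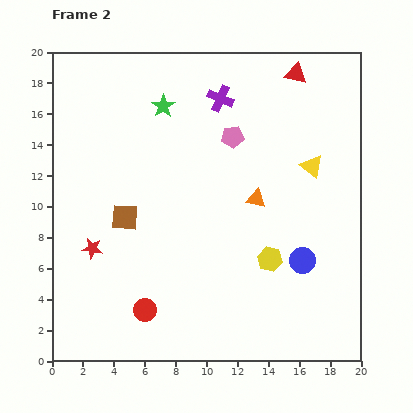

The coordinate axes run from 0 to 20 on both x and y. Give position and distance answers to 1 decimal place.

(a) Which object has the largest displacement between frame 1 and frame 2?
the purple cross

(moved 6.2; next 3.9)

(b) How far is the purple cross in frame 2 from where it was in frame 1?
6.2

The purple cross moved from (17.1, 17.3) to (10.9, 17.0), a distance of √(6.2² + 0.3²) ≈ 6.2.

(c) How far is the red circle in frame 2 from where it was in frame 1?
1.5

The red circle moved from (7.2, 2.4) to (6.0, 3.3), a distance of √(1.2² + 0.9²) ≈ 1.5.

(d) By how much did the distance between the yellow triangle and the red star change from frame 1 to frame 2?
-2.1

Distance in frame 1: 17.3. Distance in frame 2: 15.2.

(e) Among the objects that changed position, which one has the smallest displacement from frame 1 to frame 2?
the red circle

(moved 1.5)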